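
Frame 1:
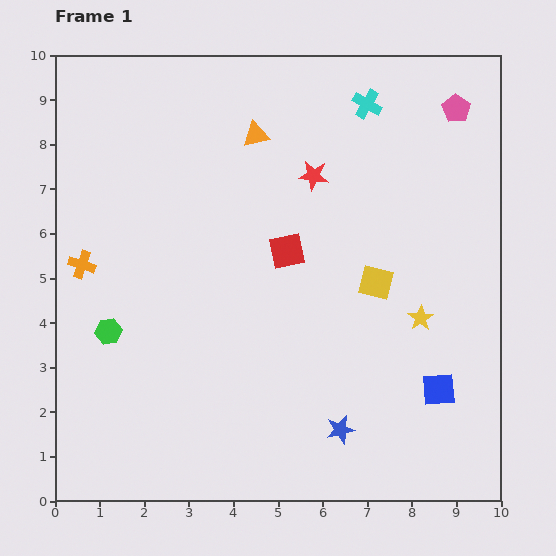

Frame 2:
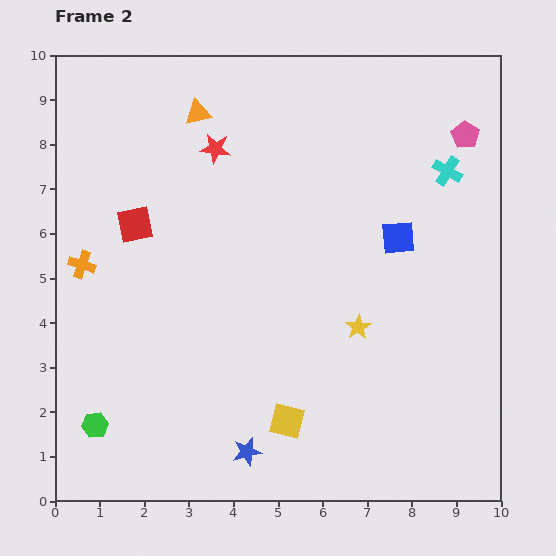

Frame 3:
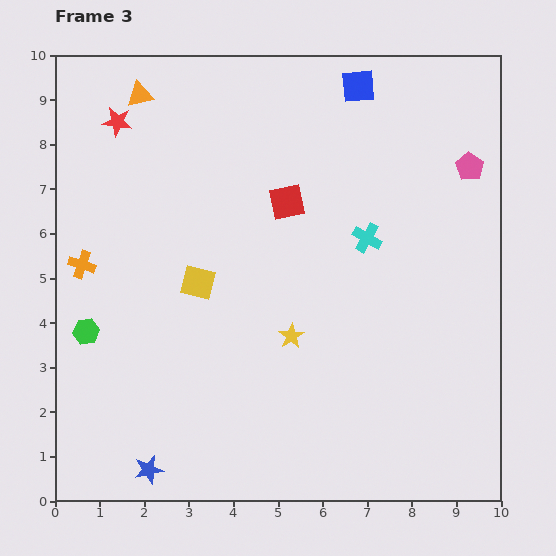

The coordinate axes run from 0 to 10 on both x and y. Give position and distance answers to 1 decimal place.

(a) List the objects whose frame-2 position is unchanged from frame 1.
the orange cross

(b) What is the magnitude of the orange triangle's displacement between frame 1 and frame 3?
2.8

The orange triangle moved from (4.5, 8.2) to (1.9, 9.1), a distance of √(2.6² + 0.9²) ≈ 2.8.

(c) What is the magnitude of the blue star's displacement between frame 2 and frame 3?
2.2

The blue star moved from (4.3, 1.1) to (2.1, 0.7), a distance of √(2.2² + 0.4²) ≈ 2.2.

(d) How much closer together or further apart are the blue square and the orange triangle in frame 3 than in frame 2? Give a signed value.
-0.4

Distance in frame 2: 5.3. Distance in frame 3: 4.9.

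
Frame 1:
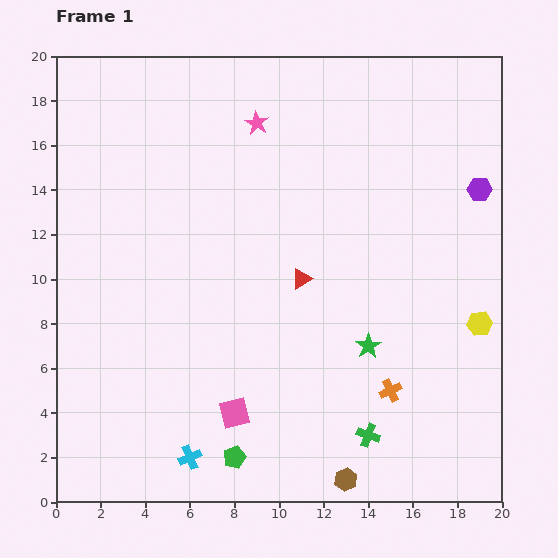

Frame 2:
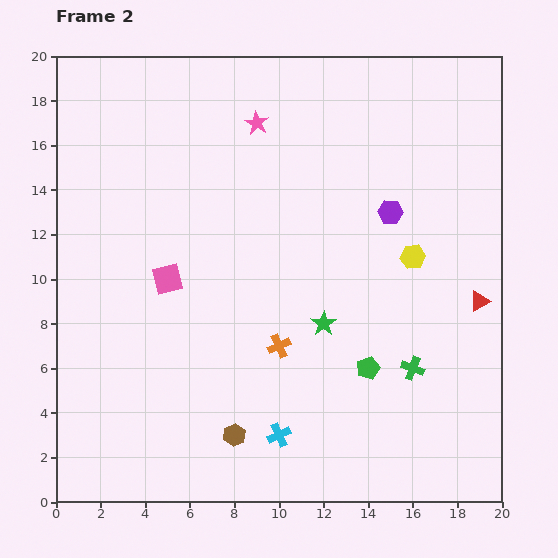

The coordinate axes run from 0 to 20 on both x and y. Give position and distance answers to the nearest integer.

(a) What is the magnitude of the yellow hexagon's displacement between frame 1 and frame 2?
4

The yellow hexagon moved from (19, 8) to (16, 11), a distance of √(3² + 3²) ≈ 4.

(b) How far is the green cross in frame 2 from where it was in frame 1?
4

The green cross moved from (14, 3) to (16, 6), a distance of √(2² + 3²) ≈ 4.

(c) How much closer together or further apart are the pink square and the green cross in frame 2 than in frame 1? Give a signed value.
+6

Distance in frame 1: 6. Distance in frame 2: 12.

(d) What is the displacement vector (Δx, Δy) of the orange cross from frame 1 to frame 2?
(-5, 2)

The orange cross was at (15, 5) in frame 1 and (10, 7) in frame 2.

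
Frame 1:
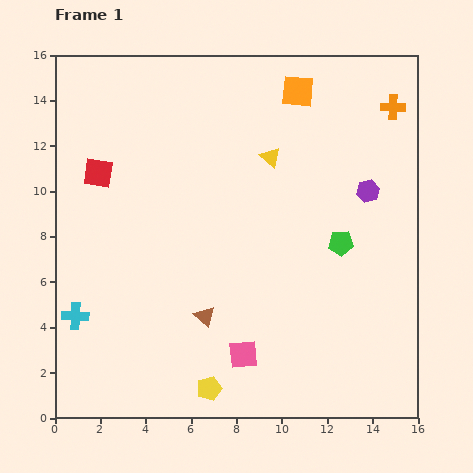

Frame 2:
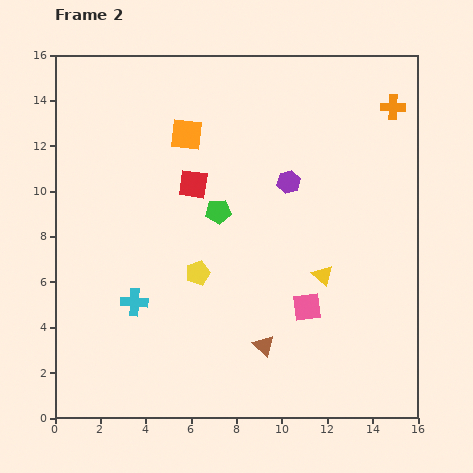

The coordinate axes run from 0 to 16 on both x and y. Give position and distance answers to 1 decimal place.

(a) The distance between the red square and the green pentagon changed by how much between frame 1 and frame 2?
-9.5

Distance in frame 1: 11.1. Distance in frame 2: 1.6.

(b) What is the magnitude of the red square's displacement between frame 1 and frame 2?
4.2

The red square moved from (1.9, 10.8) to (6.1, 10.3), a distance of √(4.2² + 0.5²) ≈ 4.2.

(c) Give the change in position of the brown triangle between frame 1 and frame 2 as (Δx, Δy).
(2.6, -1.3)

The brown triangle was at (6.6, 4.5) in frame 1 and (9.2, 3.2) in frame 2.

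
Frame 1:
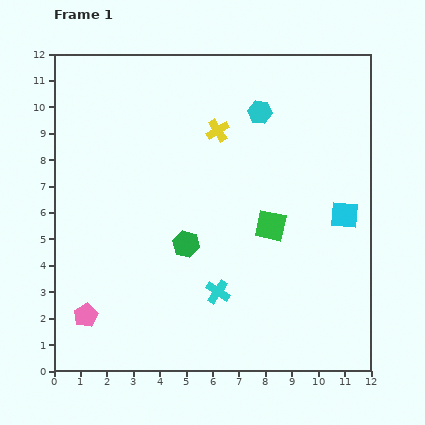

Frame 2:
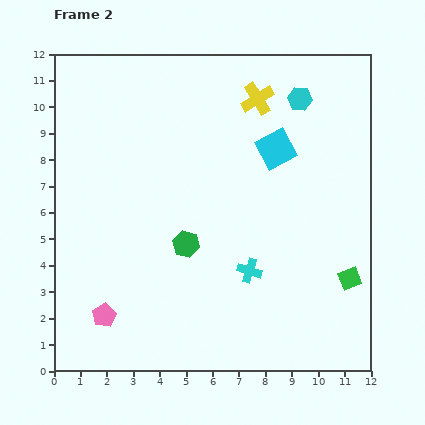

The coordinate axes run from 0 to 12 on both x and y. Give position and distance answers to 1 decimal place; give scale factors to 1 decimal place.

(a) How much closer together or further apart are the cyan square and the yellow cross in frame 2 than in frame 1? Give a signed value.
-3.8

Distance in frame 1: 5.8. Distance in frame 2: 2.0.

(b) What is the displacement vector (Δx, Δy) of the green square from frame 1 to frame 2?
(3.0, -2.0)

The green square was at (8.2, 5.5) in frame 1 and (11.2, 3.5) in frame 2.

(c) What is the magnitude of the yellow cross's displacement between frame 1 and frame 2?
1.9

The yellow cross moved from (6.2, 9.1) to (7.7, 10.3), a distance of √(1.5² + 1.2²) ≈ 1.9.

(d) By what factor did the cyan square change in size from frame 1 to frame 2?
1.3×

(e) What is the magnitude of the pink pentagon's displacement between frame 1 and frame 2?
0.7

The pink pentagon moved from (1.2, 2.1) to (1.9, 2.1), a distance of √(0.7² + 0.0²) ≈ 0.7.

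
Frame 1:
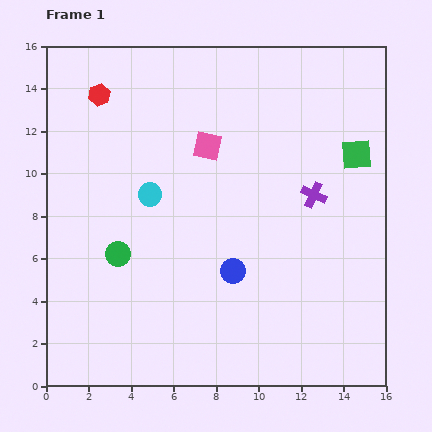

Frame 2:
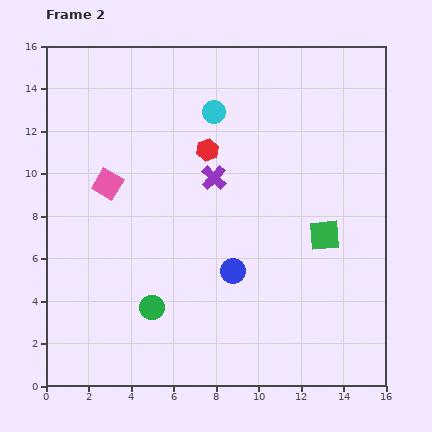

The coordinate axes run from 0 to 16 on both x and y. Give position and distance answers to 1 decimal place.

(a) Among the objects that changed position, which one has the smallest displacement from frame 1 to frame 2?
the green circle

(moved 3.0)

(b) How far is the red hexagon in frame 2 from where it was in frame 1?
5.7

The red hexagon moved from (2.5, 13.7) to (7.6, 11.1), a distance of √(5.1² + 2.6²) ≈ 5.7.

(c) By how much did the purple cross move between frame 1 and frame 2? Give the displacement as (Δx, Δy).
(-4.7, 0.8)

The purple cross was at (12.6, 9.0) in frame 1 and (7.9, 9.8) in frame 2.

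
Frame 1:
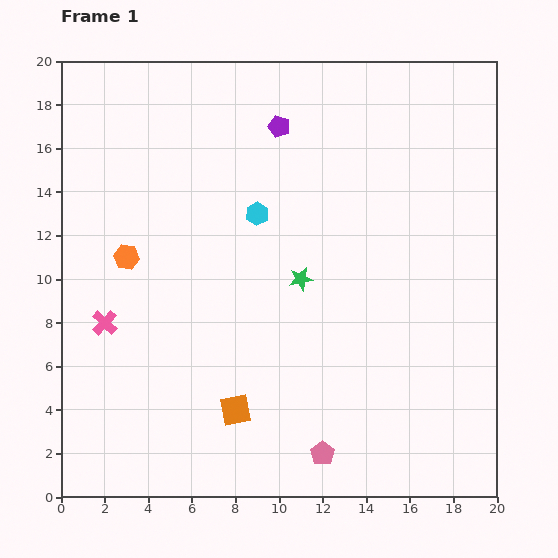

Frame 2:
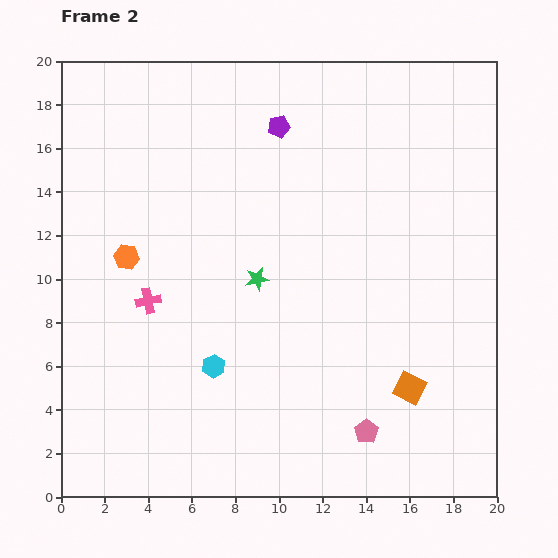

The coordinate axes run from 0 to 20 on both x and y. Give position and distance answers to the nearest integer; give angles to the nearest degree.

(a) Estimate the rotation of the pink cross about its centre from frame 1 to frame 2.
37° clockwise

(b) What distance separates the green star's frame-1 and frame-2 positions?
2

The green star moved from (11, 10) to (9, 10), a distance of √(2² + 0²) ≈ 2.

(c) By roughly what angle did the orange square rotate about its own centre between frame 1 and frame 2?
37° clockwise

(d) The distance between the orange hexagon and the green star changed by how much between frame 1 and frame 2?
-2

Distance in frame 1: 8. Distance in frame 2: 6.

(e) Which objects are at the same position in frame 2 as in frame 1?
the orange hexagon, the purple pentagon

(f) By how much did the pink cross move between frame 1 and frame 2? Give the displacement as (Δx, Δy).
(2, 1)

The pink cross was at (2, 8) in frame 1 and (4, 9) in frame 2.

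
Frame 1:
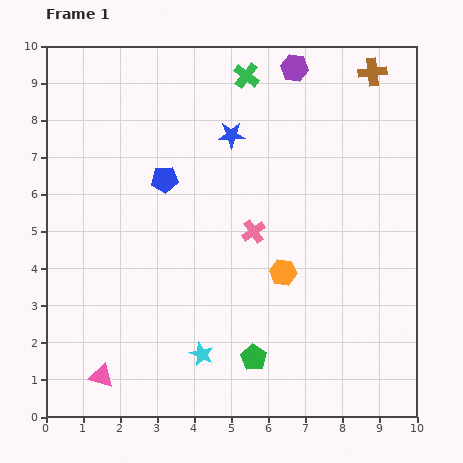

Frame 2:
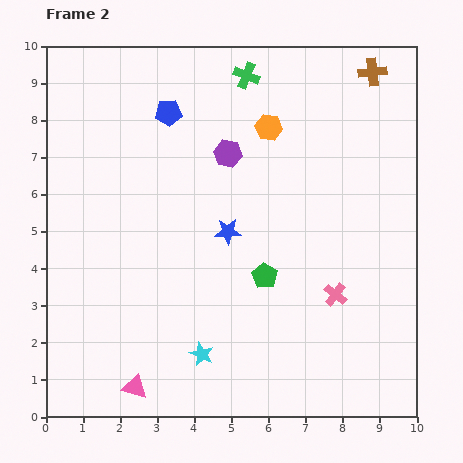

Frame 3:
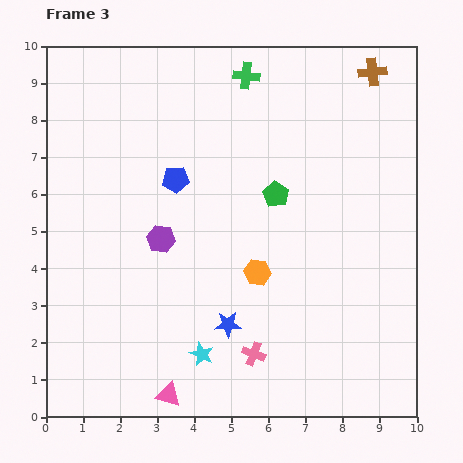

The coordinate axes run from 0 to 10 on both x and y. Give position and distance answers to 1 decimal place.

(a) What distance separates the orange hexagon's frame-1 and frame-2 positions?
3.9

The orange hexagon moved from (6.4, 3.9) to (6.0, 7.8), a distance of √(0.4² + 3.9²) ≈ 3.9.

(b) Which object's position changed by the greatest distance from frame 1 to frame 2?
the orange hexagon

(moved 3.9; next 2.9)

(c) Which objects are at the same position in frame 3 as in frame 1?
the brown cross, the green cross, the cyan star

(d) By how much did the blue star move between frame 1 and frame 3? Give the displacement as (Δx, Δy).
(-0.1, -5.1)

The blue star was at (5.0, 7.6) in frame 1 and (4.9, 2.5) in frame 3.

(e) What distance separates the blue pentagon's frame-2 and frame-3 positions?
1.8

The blue pentagon moved from (3.3, 8.2) to (3.5, 6.4), a distance of √(0.2² + 1.8²) ≈ 1.8.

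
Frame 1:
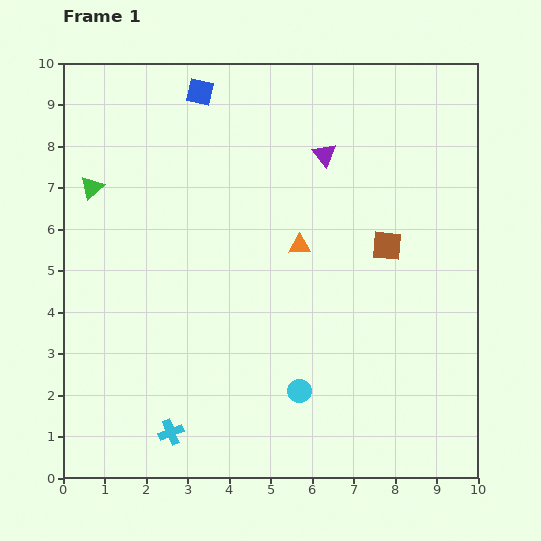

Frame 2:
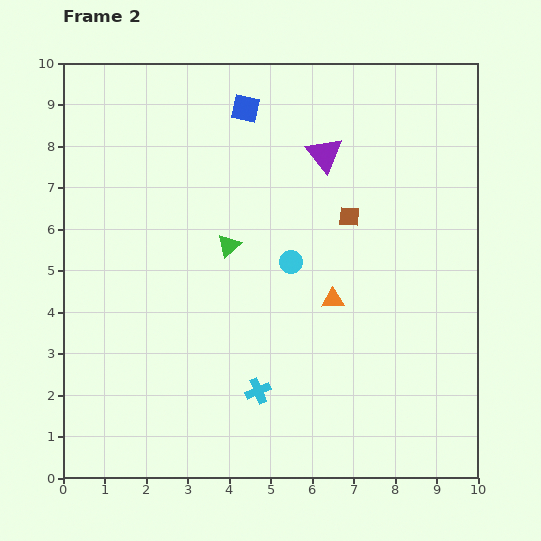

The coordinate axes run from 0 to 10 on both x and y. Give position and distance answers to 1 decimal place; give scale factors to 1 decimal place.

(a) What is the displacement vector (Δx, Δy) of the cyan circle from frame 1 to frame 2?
(-0.2, 3.1)

The cyan circle was at (5.7, 2.1) in frame 1 and (5.5, 5.2) in frame 2.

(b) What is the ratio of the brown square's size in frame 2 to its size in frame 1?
0.7×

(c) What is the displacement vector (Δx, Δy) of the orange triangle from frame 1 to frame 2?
(0.8, -1.3)

The orange triangle was at (5.7, 5.6) in frame 1 and (6.5, 4.3) in frame 2.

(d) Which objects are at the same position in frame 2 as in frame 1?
the purple triangle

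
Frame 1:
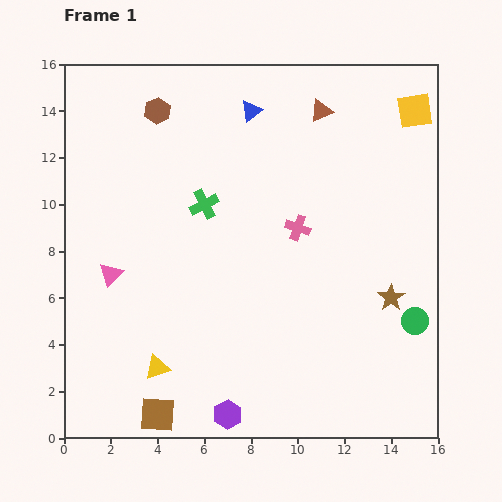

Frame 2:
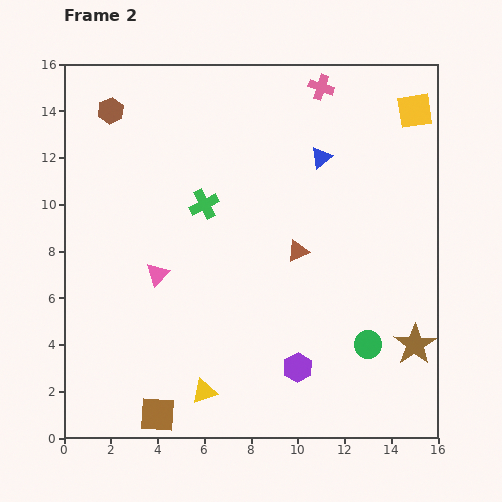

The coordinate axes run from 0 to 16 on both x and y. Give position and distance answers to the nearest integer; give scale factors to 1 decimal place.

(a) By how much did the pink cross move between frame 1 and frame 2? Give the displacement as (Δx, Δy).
(1, 6)

The pink cross was at (10, 9) in frame 1 and (11, 15) in frame 2.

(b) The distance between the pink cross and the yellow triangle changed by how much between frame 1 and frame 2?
+6

Distance in frame 1: 8. Distance in frame 2: 14.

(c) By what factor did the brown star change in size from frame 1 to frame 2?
1.5×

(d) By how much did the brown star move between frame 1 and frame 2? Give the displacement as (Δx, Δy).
(1, -2)

The brown star was at (14, 6) in frame 1 and (15, 4) in frame 2.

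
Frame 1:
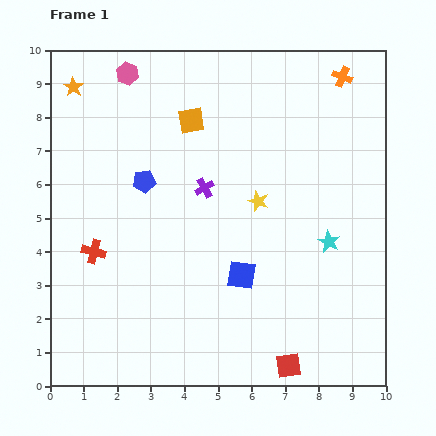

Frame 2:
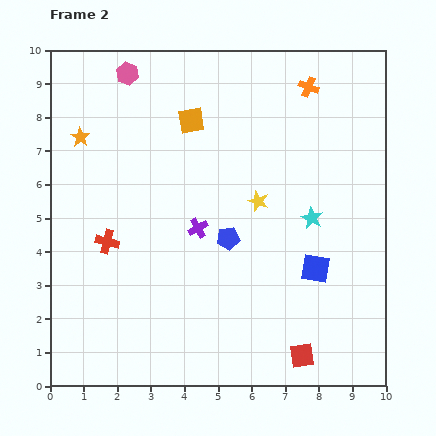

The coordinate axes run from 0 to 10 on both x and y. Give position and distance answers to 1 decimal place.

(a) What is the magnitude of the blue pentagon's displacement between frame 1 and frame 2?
3.0

The blue pentagon moved from (2.8, 6.1) to (5.3, 4.4), a distance of √(2.5² + 1.7²) ≈ 3.0.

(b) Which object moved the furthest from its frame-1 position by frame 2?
the blue pentagon

(moved 3.0; next 2.2)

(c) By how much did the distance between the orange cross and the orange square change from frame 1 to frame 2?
-1.1

Distance in frame 1: 4.7. Distance in frame 2: 3.6.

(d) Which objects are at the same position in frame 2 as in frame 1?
the pink hexagon, the orange square, the yellow star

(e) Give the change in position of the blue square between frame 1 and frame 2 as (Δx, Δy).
(2.2, 0.2)

The blue square was at (5.7, 3.3) in frame 1 and (7.9, 3.5) in frame 2.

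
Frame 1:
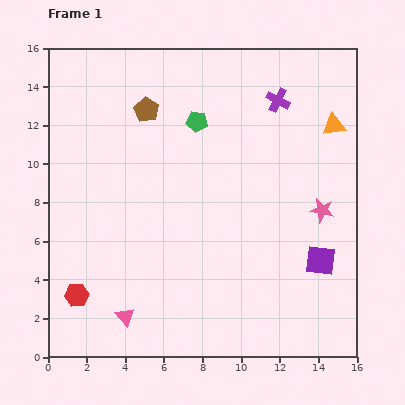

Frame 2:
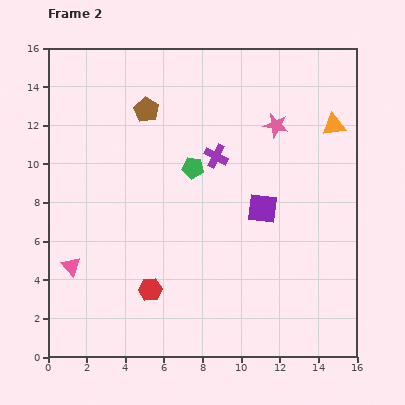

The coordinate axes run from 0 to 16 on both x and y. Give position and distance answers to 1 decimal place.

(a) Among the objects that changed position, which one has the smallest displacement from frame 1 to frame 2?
the green pentagon

(moved 2.4)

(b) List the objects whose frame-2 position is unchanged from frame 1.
the brown pentagon, the orange triangle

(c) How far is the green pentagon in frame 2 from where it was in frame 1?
2.4

The green pentagon moved from (7.7, 12.2) to (7.5, 9.8), a distance of √(0.2² + 2.4²) ≈ 2.4.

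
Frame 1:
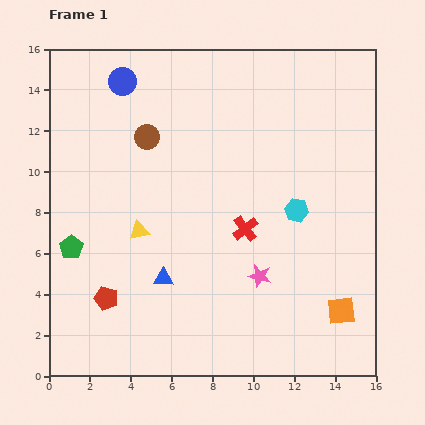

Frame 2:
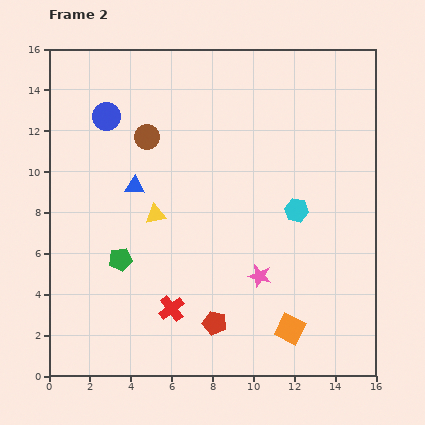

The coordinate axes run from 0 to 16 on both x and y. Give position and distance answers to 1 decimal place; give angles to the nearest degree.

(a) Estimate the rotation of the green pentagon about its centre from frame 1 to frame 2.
26° clockwise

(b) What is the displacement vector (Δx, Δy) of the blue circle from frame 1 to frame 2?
(-0.8, -1.7)

The blue circle was at (3.6, 14.4) in frame 1 and (2.8, 12.7) in frame 2.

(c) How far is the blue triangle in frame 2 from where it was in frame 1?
4.7

The blue triangle moved from (5.6, 4.8) to (4.2, 9.3), a distance of √(1.4² + 4.5²) ≈ 4.7.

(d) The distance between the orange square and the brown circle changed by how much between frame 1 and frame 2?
-1.0

Distance in frame 1: 12.7. Distance in frame 2: 11.7.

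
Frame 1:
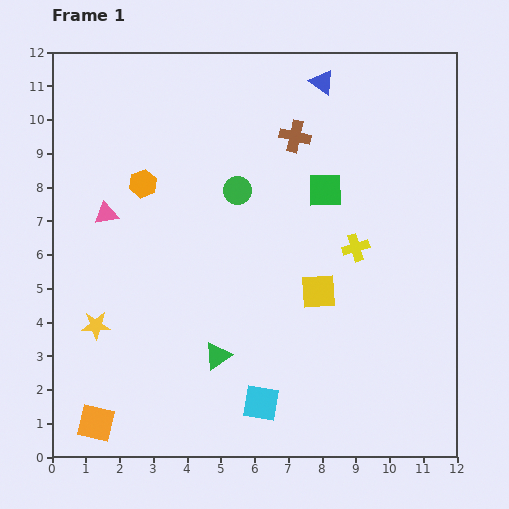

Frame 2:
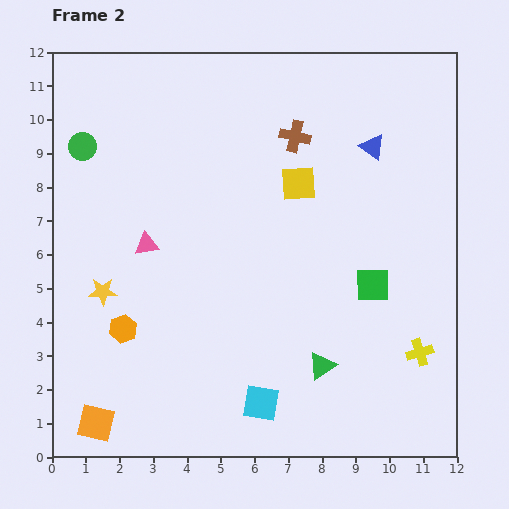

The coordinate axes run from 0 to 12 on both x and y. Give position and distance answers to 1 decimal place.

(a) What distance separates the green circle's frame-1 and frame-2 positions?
4.8

The green circle moved from (5.5, 7.9) to (0.9, 9.2), a distance of √(4.6² + 1.3²) ≈ 4.8.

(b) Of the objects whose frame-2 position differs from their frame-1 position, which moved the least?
the yellow star

(moved 1.0)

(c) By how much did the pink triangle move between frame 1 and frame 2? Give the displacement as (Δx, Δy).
(1.2, -0.9)

The pink triangle was at (1.6, 7.2) in frame 1 and (2.8, 6.3) in frame 2.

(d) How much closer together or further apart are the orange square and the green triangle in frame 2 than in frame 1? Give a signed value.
+2.8

Distance in frame 1: 4.1. Distance in frame 2: 6.9.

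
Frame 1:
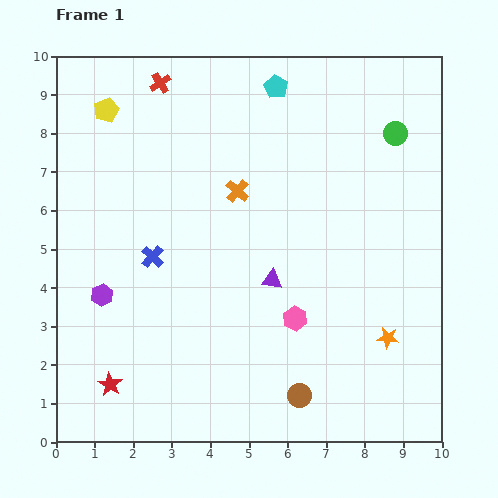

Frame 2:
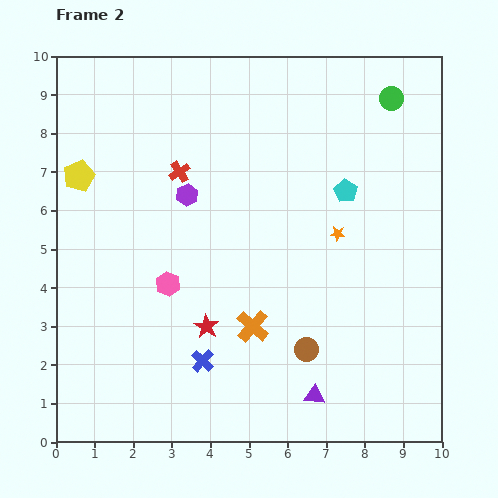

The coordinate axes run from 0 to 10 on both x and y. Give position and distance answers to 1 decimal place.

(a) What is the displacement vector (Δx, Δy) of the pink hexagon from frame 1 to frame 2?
(-3.3, 0.9)

The pink hexagon was at (6.2, 3.2) in frame 1 and (2.9, 4.1) in frame 2.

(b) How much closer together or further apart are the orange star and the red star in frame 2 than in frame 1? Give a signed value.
-3.1

Distance in frame 1: 7.3. Distance in frame 2: 4.2.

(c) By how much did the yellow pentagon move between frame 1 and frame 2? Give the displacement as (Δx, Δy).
(-0.7, -1.7)

The yellow pentagon was at (1.3, 8.6) in frame 1 and (0.6, 6.9) in frame 2.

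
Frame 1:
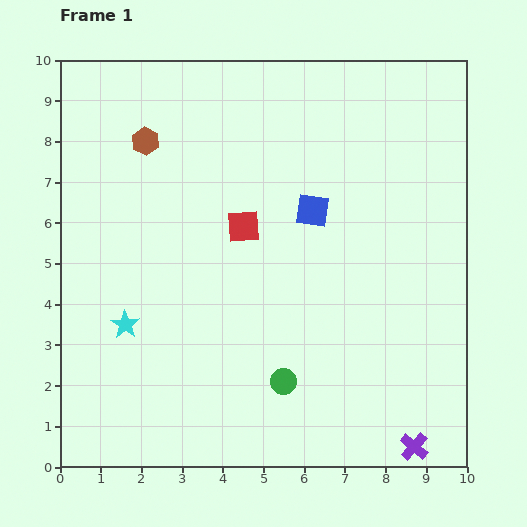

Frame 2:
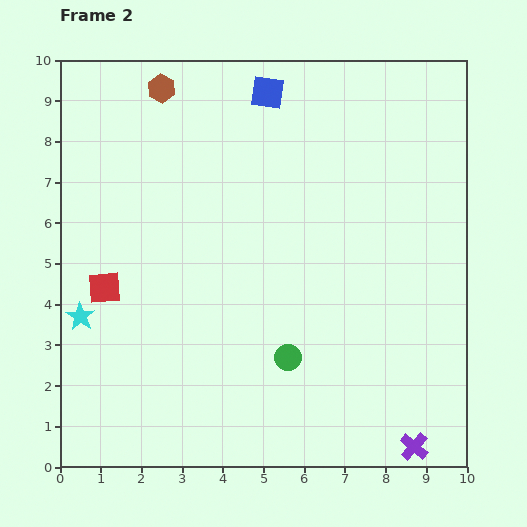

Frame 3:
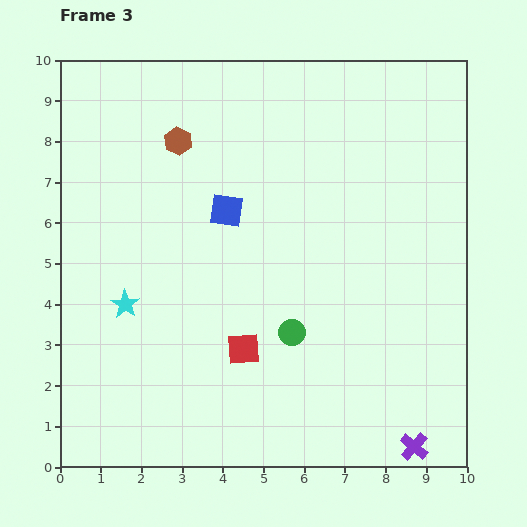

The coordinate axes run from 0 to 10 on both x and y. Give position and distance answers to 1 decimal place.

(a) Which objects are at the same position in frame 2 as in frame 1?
the purple cross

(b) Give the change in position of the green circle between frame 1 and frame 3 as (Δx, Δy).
(0.2, 1.2)

The green circle was at (5.5, 2.1) in frame 1 and (5.7, 3.3) in frame 3.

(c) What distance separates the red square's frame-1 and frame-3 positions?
3.0

The red square moved from (4.5, 5.9) to (4.5, 2.9), a distance of √(0.0² + 3.0²) ≈ 3.0.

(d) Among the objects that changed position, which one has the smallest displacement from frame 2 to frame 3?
the green circle

(moved 0.6)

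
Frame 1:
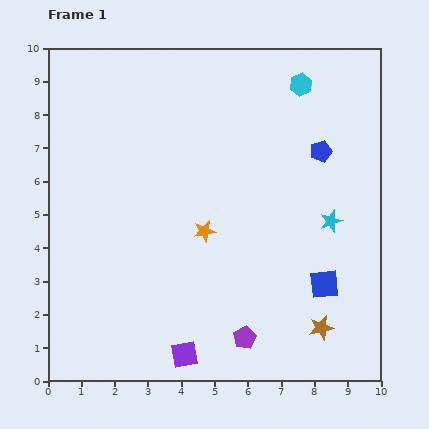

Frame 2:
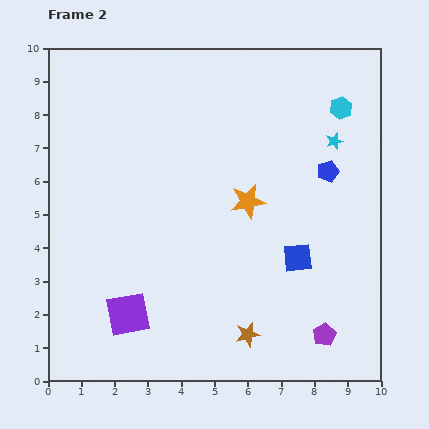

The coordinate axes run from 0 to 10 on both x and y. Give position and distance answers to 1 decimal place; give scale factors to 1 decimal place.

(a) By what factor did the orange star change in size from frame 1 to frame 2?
1.6×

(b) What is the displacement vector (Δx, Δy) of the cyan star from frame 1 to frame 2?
(0.1, 2.4)

The cyan star was at (8.5, 4.8) in frame 1 and (8.6, 7.2) in frame 2.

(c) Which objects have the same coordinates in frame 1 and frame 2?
none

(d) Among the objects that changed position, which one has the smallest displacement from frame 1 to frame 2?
the blue pentagon

(moved 0.6)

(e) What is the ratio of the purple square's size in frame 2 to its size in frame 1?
1.6×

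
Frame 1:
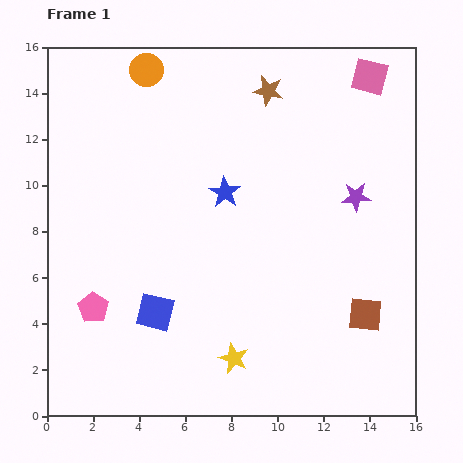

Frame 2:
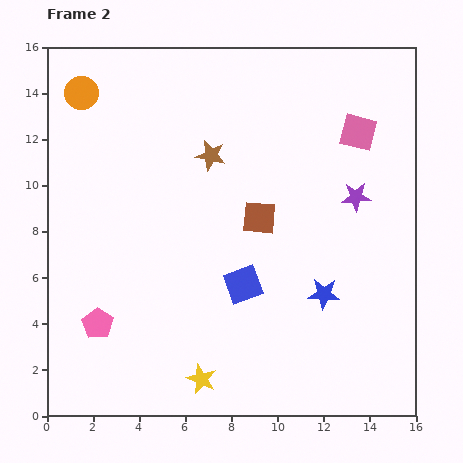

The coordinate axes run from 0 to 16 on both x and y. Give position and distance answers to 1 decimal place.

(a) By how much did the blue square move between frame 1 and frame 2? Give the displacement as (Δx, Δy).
(3.8, 1.2)

The blue square was at (4.7, 4.5) in frame 1 and (8.5, 5.7) in frame 2.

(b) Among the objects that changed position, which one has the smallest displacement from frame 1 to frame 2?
the pink pentagon

(moved 0.7)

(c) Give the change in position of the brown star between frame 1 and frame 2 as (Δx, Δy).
(-2.5, -2.8)

The brown star was at (9.6, 14.1) in frame 1 and (7.1, 11.3) in frame 2.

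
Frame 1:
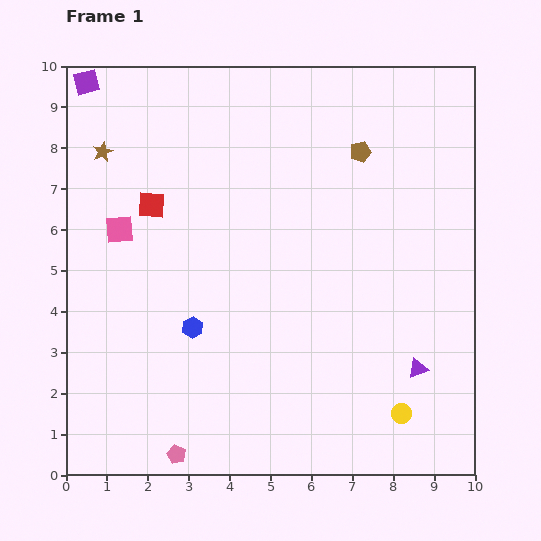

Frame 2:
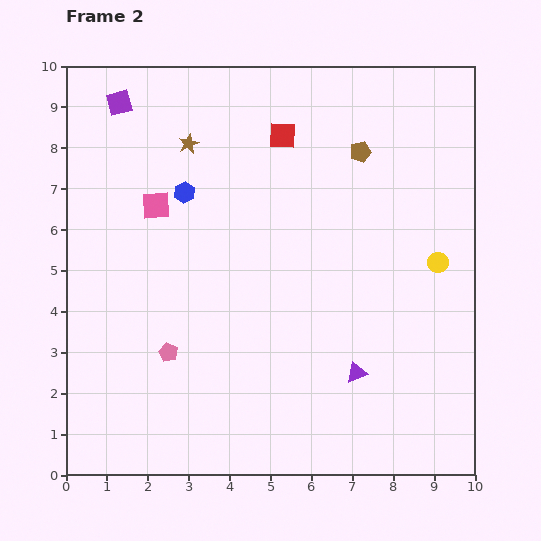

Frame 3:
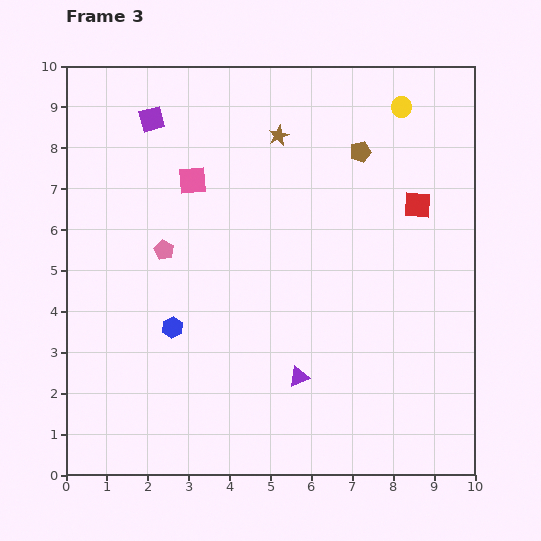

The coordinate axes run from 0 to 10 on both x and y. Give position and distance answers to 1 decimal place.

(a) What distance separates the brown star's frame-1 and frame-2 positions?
2.1

The brown star moved from (0.9, 7.9) to (3.0, 8.1), a distance of √(2.1² + 0.2²) ≈ 2.1.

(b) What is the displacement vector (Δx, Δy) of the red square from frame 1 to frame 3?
(6.5, 0.0)

The red square was at (2.1, 6.6) in frame 1 and (8.6, 6.6) in frame 3.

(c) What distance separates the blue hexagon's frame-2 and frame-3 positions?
3.3

The blue hexagon moved from (2.9, 6.9) to (2.6, 3.6), a distance of √(0.3² + 3.3²) ≈ 3.3.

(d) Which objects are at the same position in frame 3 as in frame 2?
the brown pentagon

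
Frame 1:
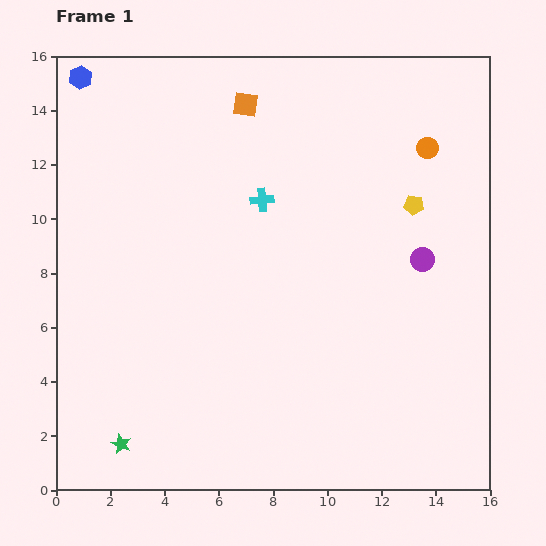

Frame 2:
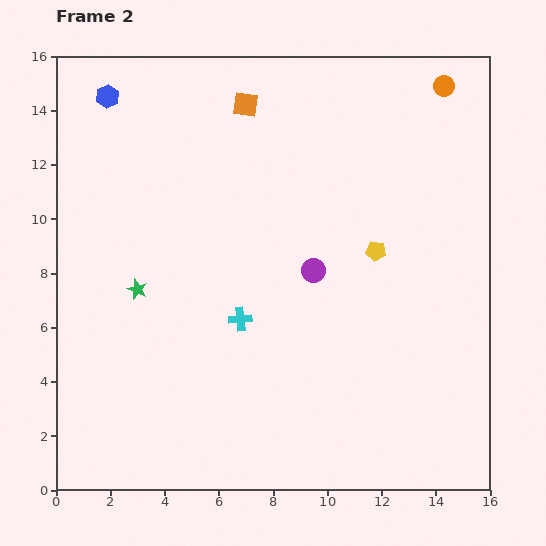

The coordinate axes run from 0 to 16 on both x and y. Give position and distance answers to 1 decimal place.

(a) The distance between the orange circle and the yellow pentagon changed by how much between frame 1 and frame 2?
+4.4

Distance in frame 1: 2.2. Distance in frame 2: 6.6.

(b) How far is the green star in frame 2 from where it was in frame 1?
5.7

The green star moved from (2.4, 1.7) to (3.0, 7.4), a distance of √(0.6² + 5.7²) ≈ 5.7.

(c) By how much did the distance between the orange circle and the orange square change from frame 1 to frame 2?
+0.4

Distance in frame 1: 6.9. Distance in frame 2: 7.3.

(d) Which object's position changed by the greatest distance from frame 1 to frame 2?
the green star

(moved 5.7; next 4.5)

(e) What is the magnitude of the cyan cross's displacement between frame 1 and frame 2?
4.5

The cyan cross moved from (7.6, 10.7) to (6.8, 6.3), a distance of √(0.8² + 4.4²) ≈ 4.5.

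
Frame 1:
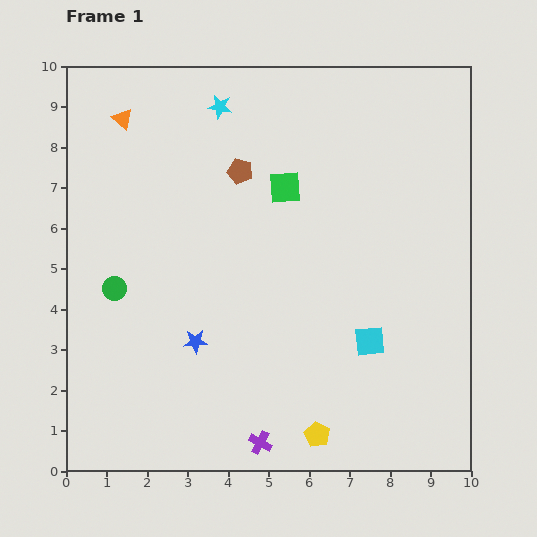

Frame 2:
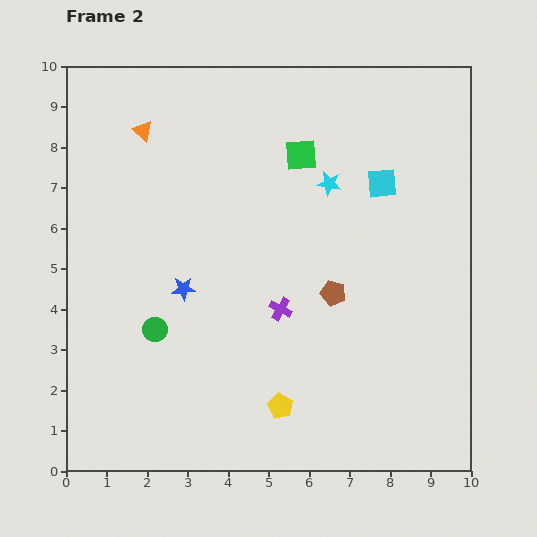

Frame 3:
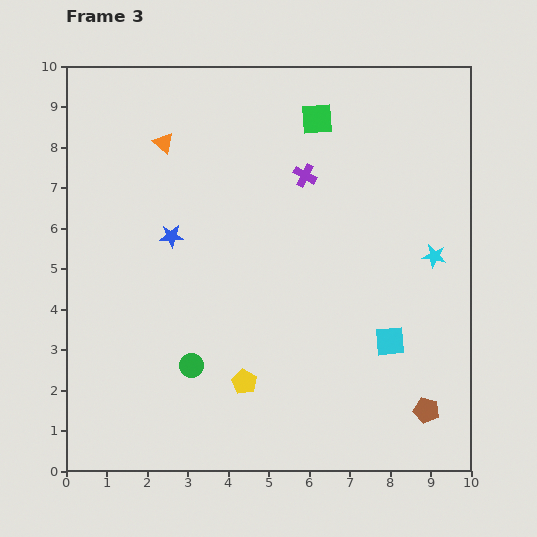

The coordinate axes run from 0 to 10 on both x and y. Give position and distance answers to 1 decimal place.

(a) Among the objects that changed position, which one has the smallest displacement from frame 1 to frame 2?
the orange triangle

(moved 0.6)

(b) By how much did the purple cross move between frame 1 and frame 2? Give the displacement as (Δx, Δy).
(0.5, 3.3)

The purple cross was at (4.8, 0.7) in frame 1 and (5.3, 4.0) in frame 2.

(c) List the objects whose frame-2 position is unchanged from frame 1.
none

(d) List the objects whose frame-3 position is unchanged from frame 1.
none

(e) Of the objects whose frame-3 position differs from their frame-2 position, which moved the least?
the orange triangle

(moved 0.6)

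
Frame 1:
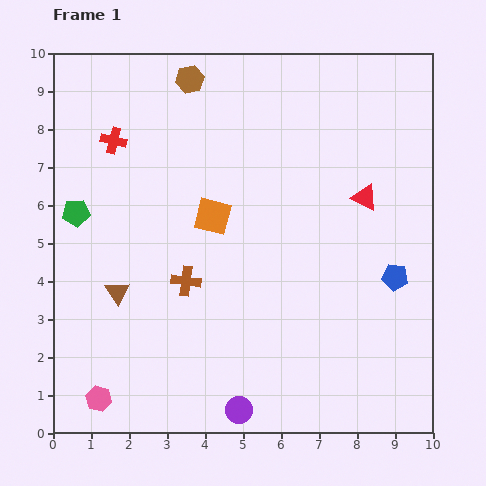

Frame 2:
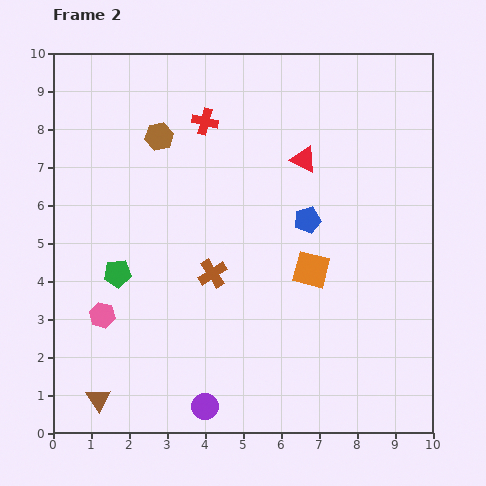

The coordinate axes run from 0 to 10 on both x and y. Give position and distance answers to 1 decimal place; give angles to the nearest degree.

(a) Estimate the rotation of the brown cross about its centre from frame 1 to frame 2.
39° counter-clockwise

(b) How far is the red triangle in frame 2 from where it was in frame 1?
1.9

The red triangle moved from (8.2, 6.2) to (6.6, 7.2), a distance of √(1.6² + 1.0²) ≈ 1.9.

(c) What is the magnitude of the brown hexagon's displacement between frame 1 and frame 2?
1.7

The brown hexagon moved from (3.6, 9.3) to (2.8, 7.8), a distance of √(0.8² + 1.5²) ≈ 1.7.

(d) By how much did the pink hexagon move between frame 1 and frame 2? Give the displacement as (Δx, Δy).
(0.1, 2.2)

The pink hexagon was at (1.2, 0.9) in frame 1 and (1.3, 3.1) in frame 2.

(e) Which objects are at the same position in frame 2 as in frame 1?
none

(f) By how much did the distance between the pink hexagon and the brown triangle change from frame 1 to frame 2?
-0.6

Distance in frame 1: 2.8. Distance in frame 2: 2.2.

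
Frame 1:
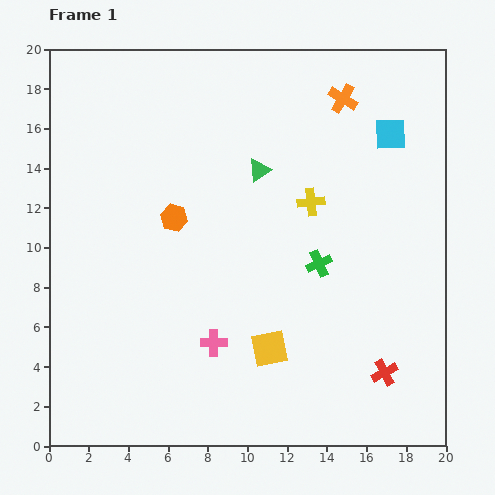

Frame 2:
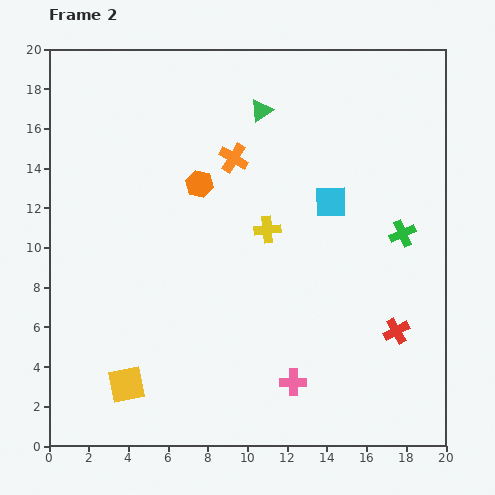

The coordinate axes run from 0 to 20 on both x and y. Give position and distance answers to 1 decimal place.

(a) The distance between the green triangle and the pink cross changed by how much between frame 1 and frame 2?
+4.8

Distance in frame 1: 9.0. Distance in frame 2: 13.8.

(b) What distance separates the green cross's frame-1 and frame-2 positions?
4.5

The green cross moved from (13.6, 9.2) to (17.8, 10.7), a distance of √(4.2² + 1.5²) ≈ 4.5.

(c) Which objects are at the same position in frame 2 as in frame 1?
none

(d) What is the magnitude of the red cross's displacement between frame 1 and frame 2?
2.2

The red cross moved from (16.9, 3.7) to (17.5, 5.8), a distance of √(0.6² + 2.1²) ≈ 2.2.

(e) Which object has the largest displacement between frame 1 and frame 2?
the yellow square

(moved 7.4; next 6.3)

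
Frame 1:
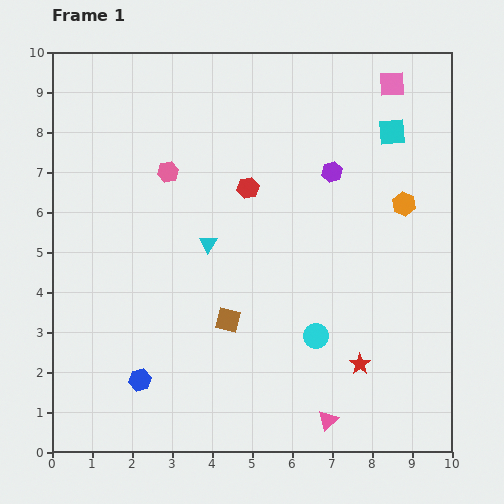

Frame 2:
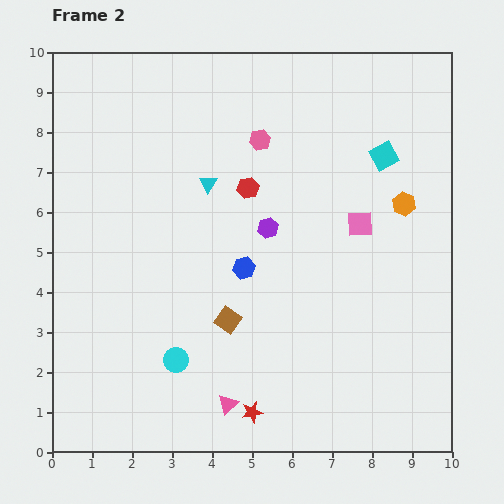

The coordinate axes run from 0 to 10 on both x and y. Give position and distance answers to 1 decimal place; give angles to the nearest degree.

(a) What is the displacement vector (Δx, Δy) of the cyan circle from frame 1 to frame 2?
(-3.5, -0.6)

The cyan circle was at (6.6, 2.9) in frame 1 and (3.1, 2.3) in frame 2.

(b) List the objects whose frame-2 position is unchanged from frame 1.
the orange hexagon, the red hexagon, the brown square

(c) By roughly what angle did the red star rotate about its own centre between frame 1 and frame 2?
26° clockwise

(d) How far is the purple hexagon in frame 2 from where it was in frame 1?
2.1

The purple hexagon moved from (7.0, 7.0) to (5.4, 5.6), a distance of √(1.6² + 1.4²) ≈ 2.1.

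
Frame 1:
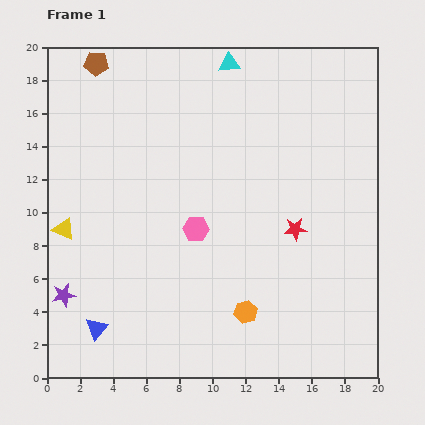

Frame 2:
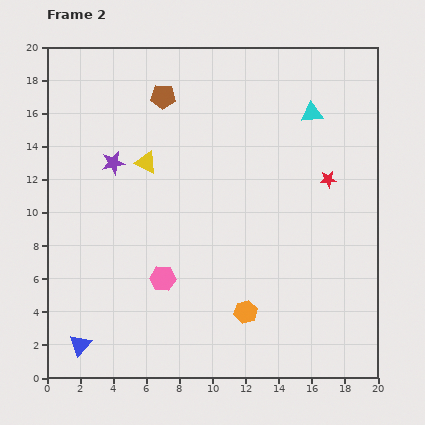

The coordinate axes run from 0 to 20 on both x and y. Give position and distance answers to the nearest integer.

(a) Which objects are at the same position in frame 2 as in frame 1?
the orange hexagon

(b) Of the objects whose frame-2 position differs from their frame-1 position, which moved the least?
the blue triangle

(moved 1)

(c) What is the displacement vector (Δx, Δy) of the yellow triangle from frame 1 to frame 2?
(5, 4)

The yellow triangle was at (1, 9) in frame 1 and (6, 13) in frame 2.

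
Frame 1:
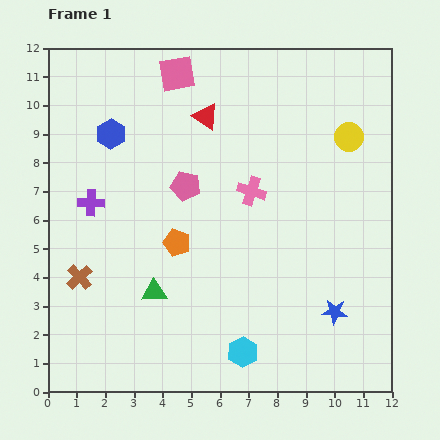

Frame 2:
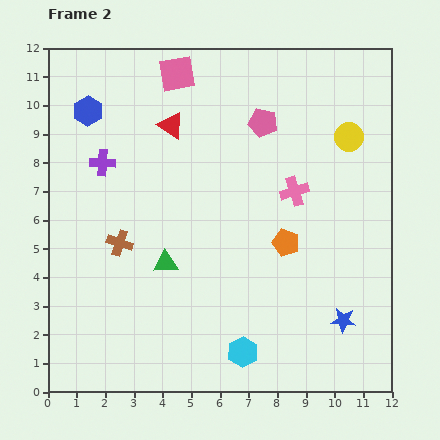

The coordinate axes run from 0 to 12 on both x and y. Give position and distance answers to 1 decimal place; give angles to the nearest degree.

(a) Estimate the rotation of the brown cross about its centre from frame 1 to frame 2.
30° counter-clockwise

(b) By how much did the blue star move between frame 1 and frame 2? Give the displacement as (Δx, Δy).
(0.3, -0.3)

The blue star was at (10.0, 2.8) in frame 1 and (10.3, 2.5) in frame 2.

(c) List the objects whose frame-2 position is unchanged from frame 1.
the cyan hexagon, the pink square, the yellow circle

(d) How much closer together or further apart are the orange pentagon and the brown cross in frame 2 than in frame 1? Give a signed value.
+2.2

Distance in frame 1: 3.6. Distance in frame 2: 5.8.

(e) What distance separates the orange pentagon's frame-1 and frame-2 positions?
3.8

The orange pentagon moved from (4.5, 5.2) to (8.3, 5.2), a distance of √(3.8² + 0.0²) ≈ 3.8.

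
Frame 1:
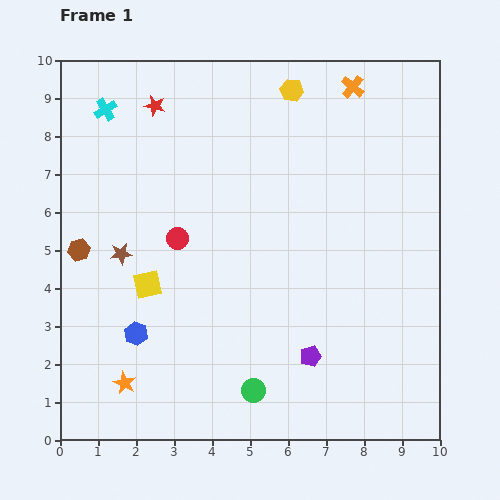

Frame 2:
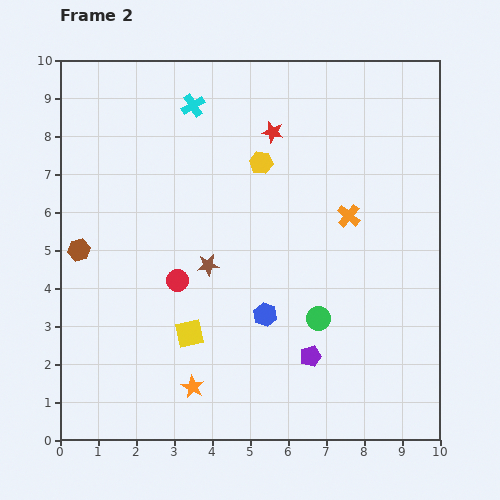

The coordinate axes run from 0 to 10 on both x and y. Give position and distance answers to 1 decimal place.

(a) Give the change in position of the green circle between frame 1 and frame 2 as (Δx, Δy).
(1.7, 1.9)

The green circle was at (5.1, 1.3) in frame 1 and (6.8, 3.2) in frame 2.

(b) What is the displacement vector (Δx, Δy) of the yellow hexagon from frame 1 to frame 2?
(-0.8, -1.9)

The yellow hexagon was at (6.1, 9.2) in frame 1 and (5.3, 7.3) in frame 2.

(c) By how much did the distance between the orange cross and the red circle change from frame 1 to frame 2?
-1.3

Distance in frame 1: 6.1. Distance in frame 2: 4.8.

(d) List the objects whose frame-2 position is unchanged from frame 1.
the brown hexagon, the purple pentagon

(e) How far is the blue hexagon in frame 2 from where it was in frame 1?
3.4

The blue hexagon moved from (2.0, 2.8) to (5.4, 3.3), a distance of √(3.4² + 0.5²) ≈ 3.4.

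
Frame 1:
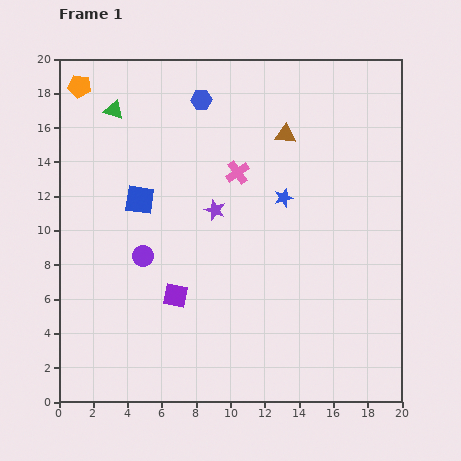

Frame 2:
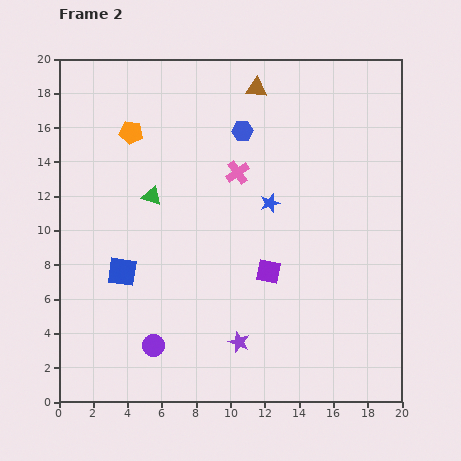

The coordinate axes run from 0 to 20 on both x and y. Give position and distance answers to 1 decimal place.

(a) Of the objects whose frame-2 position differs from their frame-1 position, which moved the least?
the blue star

(moved 0.9)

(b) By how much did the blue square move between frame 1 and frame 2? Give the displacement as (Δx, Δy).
(-1.0, -4.2)

The blue square was at (4.7, 11.8) in frame 1 and (3.7, 7.6) in frame 2.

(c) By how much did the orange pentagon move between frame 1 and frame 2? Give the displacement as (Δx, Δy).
(3.0, -2.7)

The orange pentagon was at (1.2, 18.4) in frame 1 and (4.2, 15.7) in frame 2.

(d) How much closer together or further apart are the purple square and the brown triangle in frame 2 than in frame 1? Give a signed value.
-0.7

Distance in frame 1: 11.4. Distance in frame 2: 10.7.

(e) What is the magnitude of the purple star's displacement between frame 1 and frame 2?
7.8

The purple star moved from (9.1, 11.2) to (10.5, 3.5), a distance of √(1.4² + 7.7²) ≈ 7.8.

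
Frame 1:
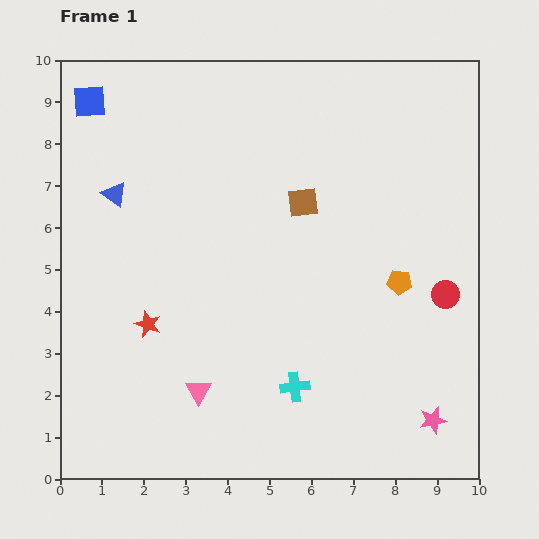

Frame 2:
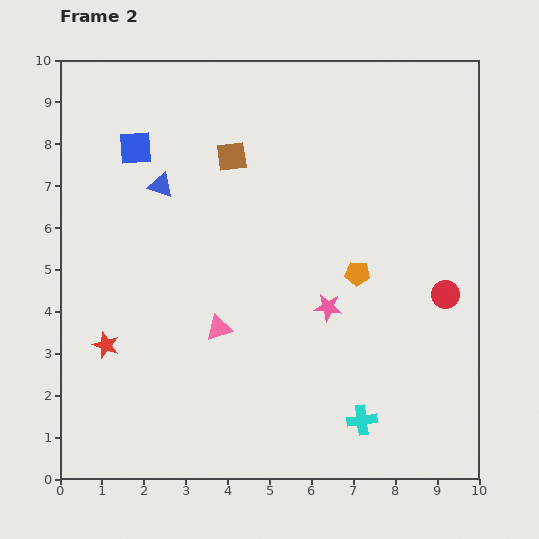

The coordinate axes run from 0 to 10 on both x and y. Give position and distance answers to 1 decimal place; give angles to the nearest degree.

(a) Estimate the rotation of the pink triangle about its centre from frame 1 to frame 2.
44° clockwise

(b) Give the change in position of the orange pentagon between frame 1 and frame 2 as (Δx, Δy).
(-1.0, 0.2)

The orange pentagon was at (8.1, 4.7) in frame 1 and (7.1, 4.9) in frame 2.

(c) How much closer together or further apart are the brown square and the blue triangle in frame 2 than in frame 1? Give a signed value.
-2.7

Distance in frame 1: 4.5. Distance in frame 2: 1.8.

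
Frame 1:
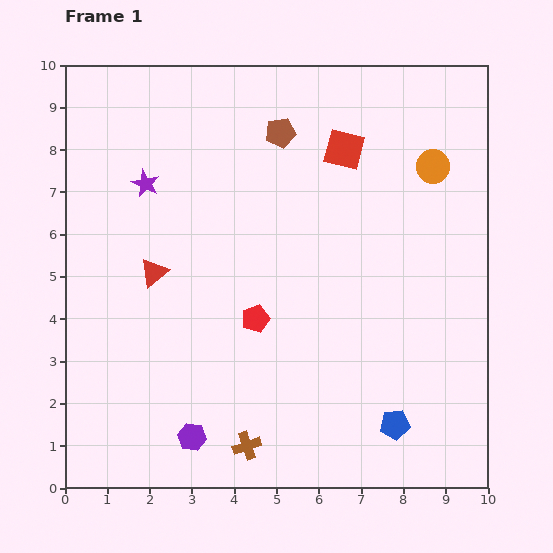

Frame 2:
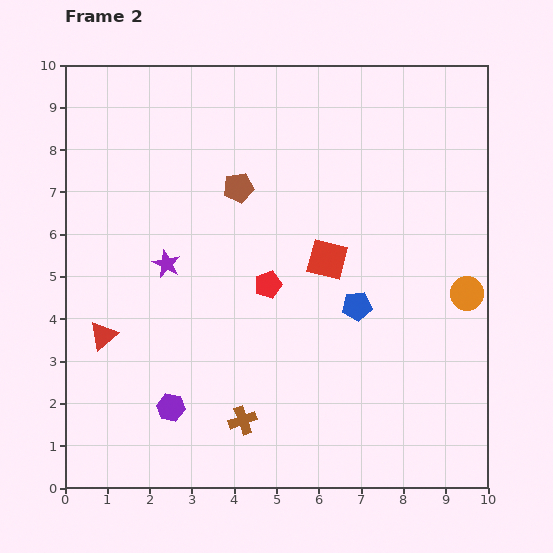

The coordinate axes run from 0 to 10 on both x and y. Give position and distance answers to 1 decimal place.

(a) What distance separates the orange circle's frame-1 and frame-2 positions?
3.1

The orange circle moved from (8.7, 7.6) to (9.5, 4.6), a distance of √(0.8² + 3.0²) ≈ 3.1.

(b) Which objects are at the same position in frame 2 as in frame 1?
none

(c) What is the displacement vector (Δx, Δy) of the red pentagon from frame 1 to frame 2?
(0.3, 0.8)

The red pentagon was at (4.5, 4.0) in frame 1 and (4.8, 4.8) in frame 2.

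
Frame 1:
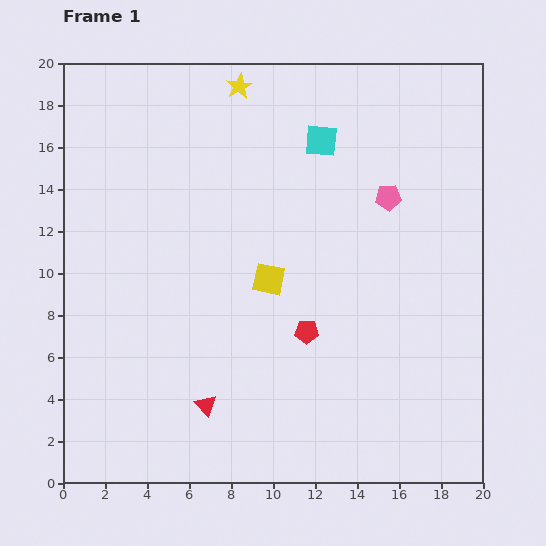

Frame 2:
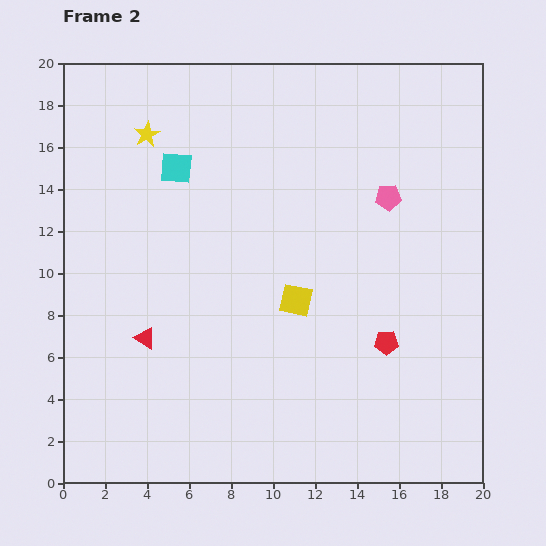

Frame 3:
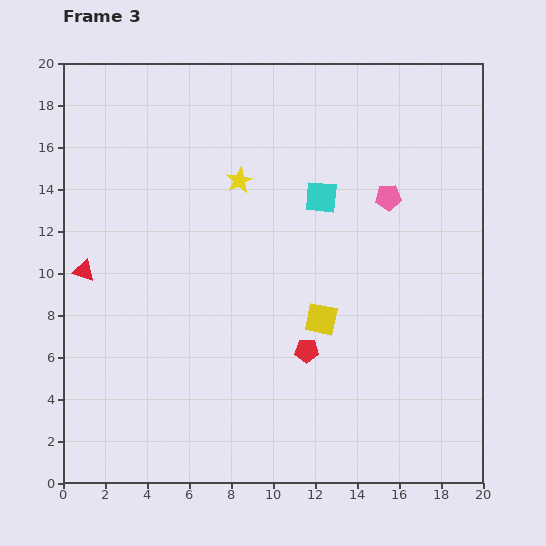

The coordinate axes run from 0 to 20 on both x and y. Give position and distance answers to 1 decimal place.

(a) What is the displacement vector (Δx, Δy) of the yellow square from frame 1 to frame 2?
(1.3, -1.0)

The yellow square was at (9.8, 9.7) in frame 1 and (11.1, 8.7) in frame 2.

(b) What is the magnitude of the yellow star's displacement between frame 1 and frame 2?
5.0

The yellow star moved from (8.4, 18.9) to (4.0, 16.6), a distance of √(4.4² + 2.3²) ≈ 5.0.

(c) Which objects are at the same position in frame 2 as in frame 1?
the pink pentagon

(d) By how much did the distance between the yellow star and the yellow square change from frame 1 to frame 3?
-1.6

Distance in frame 1: 9.3. Distance in frame 3: 7.7.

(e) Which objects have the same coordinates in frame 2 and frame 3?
the pink pentagon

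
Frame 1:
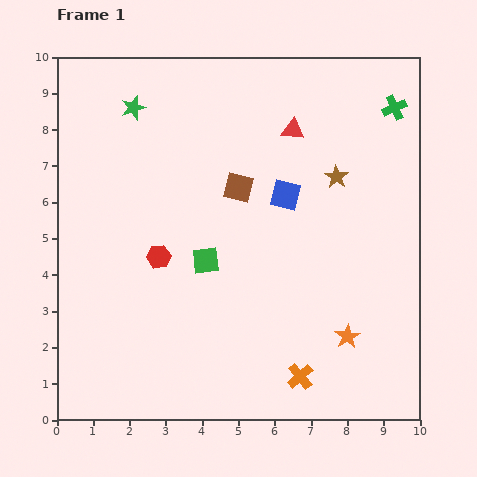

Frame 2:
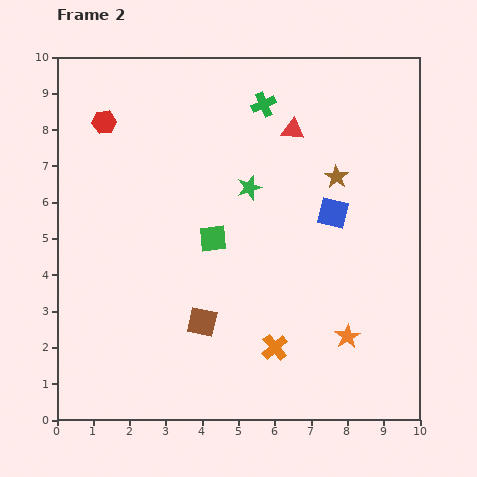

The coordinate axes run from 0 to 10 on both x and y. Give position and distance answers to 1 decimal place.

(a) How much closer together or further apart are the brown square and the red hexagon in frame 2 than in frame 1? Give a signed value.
+3.2

Distance in frame 1: 2.9. Distance in frame 2: 6.1.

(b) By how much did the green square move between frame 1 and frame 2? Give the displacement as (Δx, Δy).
(0.2, 0.6)

The green square was at (4.1, 4.4) in frame 1 and (4.3, 5.0) in frame 2.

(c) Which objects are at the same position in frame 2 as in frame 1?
the orange star, the red triangle, the brown star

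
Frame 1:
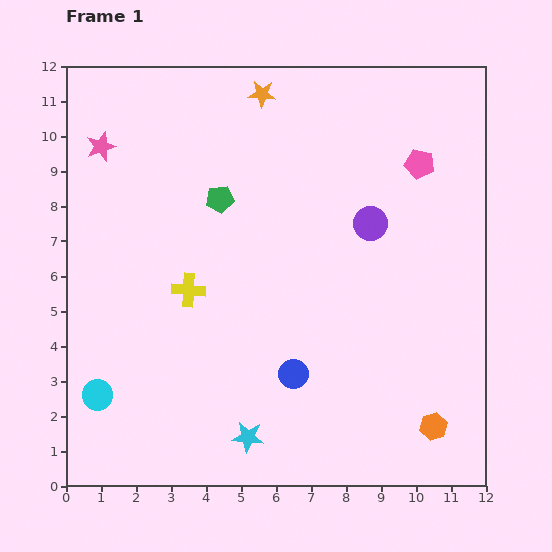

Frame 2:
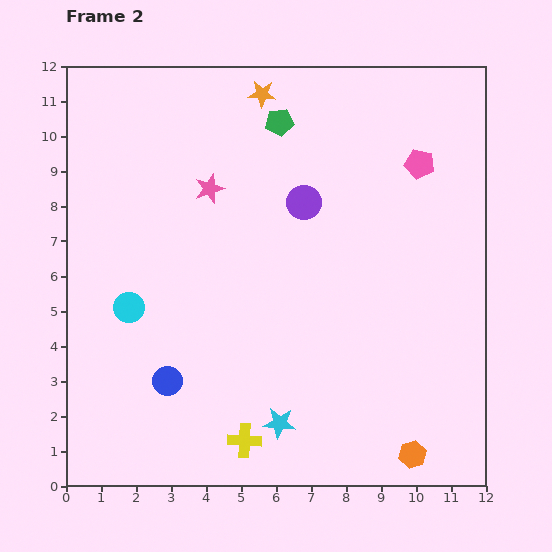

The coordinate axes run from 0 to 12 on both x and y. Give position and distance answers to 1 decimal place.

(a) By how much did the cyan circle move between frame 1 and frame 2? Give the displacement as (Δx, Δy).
(0.9, 2.5)

The cyan circle was at (0.9, 2.6) in frame 1 and (1.8, 5.1) in frame 2.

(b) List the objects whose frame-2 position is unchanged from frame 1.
the pink pentagon, the orange star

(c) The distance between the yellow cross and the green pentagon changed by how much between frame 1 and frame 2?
+6.4

Distance in frame 1: 2.8. Distance in frame 2: 9.2.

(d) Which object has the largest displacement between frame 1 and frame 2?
the yellow cross

(moved 4.6; next 3.6)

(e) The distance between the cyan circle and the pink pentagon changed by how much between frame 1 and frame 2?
-2.0

Distance in frame 1: 11.3. Distance in frame 2: 9.3.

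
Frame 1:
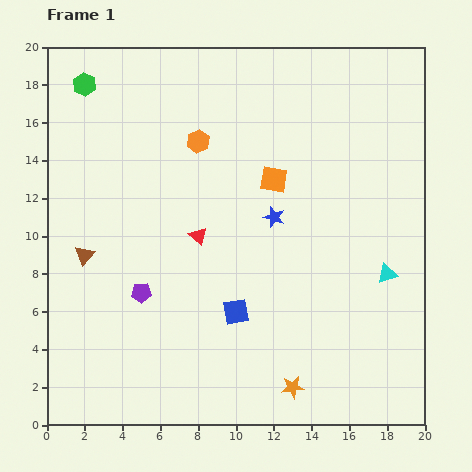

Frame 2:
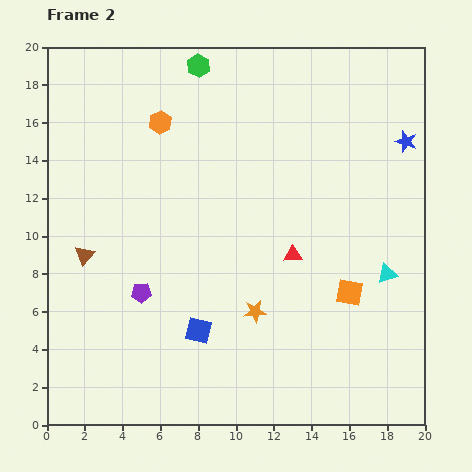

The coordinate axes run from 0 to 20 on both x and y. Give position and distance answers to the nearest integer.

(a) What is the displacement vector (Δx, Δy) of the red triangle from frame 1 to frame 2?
(5, -1)

The red triangle was at (8, 10) in frame 1 and (13, 9) in frame 2.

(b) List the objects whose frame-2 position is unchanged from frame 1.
the purple pentagon, the brown triangle, the cyan triangle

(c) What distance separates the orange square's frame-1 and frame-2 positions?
7

The orange square moved from (12, 13) to (16, 7), a distance of √(4² + 6²) ≈ 7.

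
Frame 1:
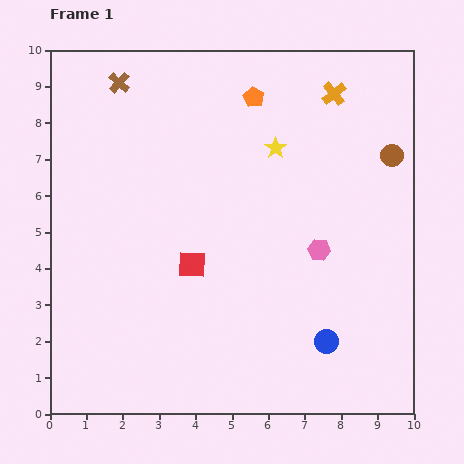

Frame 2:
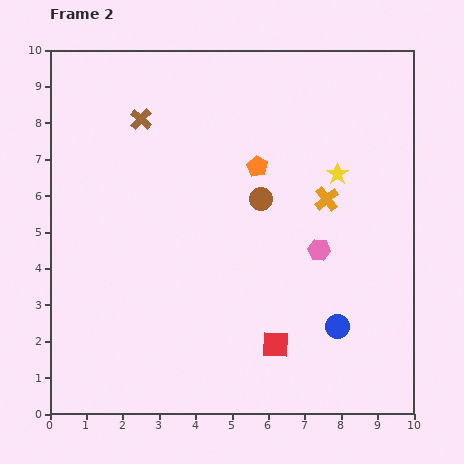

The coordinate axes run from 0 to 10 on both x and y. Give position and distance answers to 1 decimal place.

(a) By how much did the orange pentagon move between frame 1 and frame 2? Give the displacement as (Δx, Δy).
(0.1, -1.9)

The orange pentagon was at (5.6, 8.7) in frame 1 and (5.7, 6.8) in frame 2.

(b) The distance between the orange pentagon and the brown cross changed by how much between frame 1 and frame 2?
-0.2

Distance in frame 1: 3.7. Distance in frame 2: 3.5.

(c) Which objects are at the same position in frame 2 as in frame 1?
the pink hexagon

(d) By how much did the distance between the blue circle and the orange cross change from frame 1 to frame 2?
-3.3

Distance in frame 1: 6.8. Distance in frame 2: 3.5.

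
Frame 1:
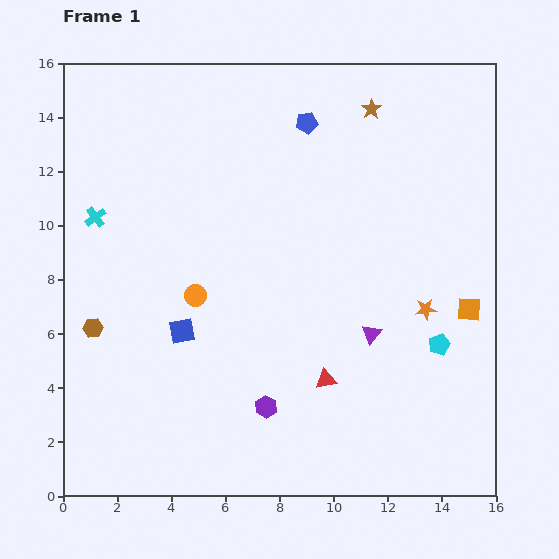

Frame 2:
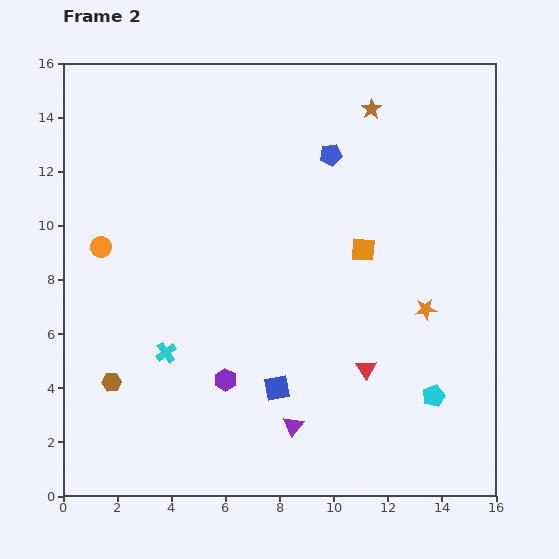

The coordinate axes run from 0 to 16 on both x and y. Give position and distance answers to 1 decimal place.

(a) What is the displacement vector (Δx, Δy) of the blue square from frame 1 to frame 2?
(3.5, -2.1)

The blue square was at (4.4, 6.1) in frame 1 and (7.9, 4.0) in frame 2.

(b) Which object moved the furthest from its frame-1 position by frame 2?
the cyan cross

(moved 5.6; next 4.5)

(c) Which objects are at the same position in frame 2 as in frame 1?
the orange star, the brown star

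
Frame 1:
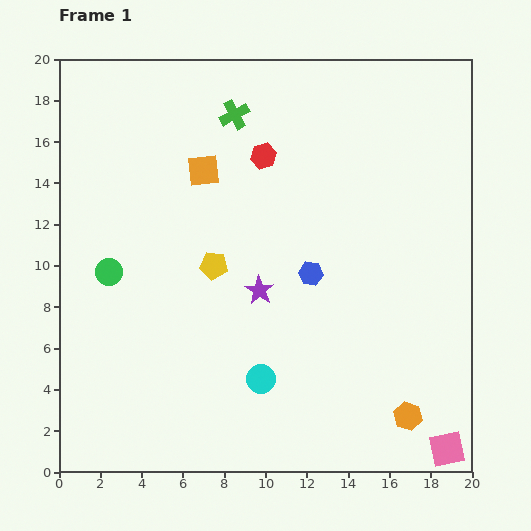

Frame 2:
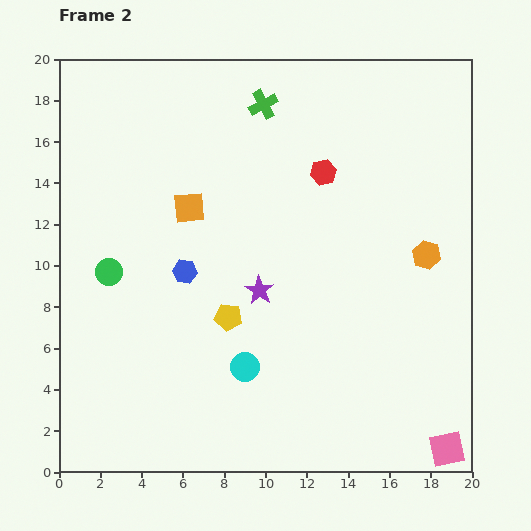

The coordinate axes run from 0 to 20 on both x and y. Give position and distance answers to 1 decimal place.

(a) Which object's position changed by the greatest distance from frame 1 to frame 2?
the orange hexagon

(moved 7.9; next 6.1)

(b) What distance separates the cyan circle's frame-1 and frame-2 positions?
1.0

The cyan circle moved from (9.8, 4.5) to (9.0, 5.1), a distance of √(0.8² + 0.6²) ≈ 1.0.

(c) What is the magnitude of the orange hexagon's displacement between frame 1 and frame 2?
7.9

The orange hexagon moved from (16.9, 2.7) to (17.8, 10.5), a distance of √(0.9² + 7.8²) ≈ 7.9.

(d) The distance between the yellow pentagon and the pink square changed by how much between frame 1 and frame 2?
-2.0

Distance in frame 1: 14.4. Distance in frame 2: 12.4.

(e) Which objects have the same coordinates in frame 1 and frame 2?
the purple star, the green circle, the pink square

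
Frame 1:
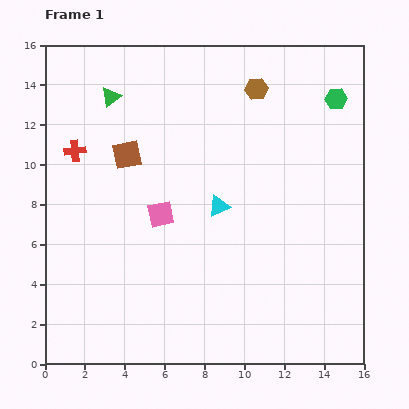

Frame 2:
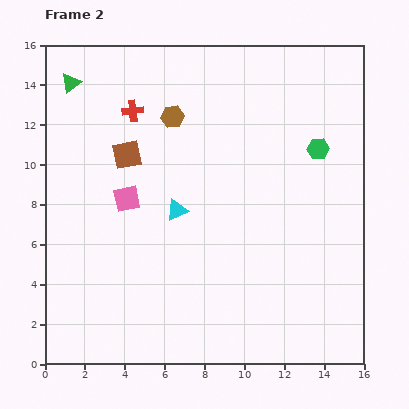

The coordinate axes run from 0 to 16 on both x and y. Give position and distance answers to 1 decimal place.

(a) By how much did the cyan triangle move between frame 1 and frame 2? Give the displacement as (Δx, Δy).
(-2.1, -0.2)

The cyan triangle was at (8.7, 7.9) in frame 1 and (6.6, 7.7) in frame 2.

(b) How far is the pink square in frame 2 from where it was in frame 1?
1.9

The pink square moved from (5.8, 7.5) to (4.1, 8.3), a distance of √(1.7² + 0.8²) ≈ 1.9.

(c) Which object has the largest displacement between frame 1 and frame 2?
the brown hexagon

(moved 4.4; next 3.5)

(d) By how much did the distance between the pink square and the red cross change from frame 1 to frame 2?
-1.0

Distance in frame 1: 5.4. Distance in frame 2: 4.4.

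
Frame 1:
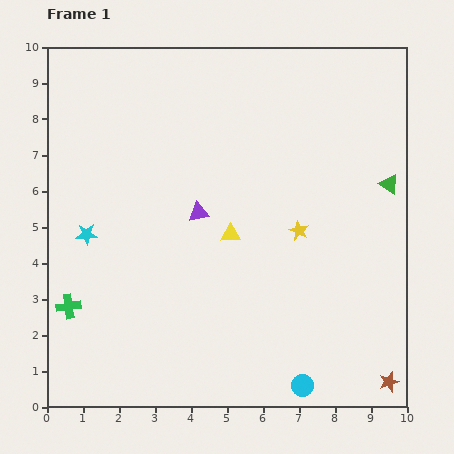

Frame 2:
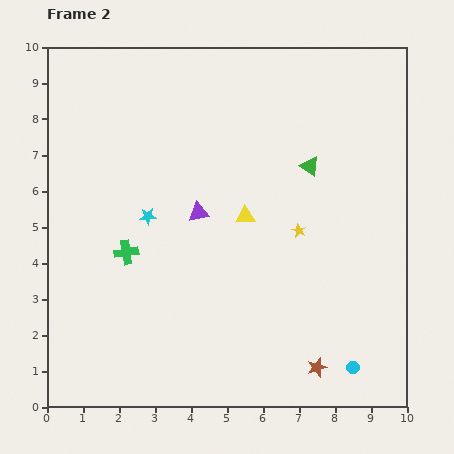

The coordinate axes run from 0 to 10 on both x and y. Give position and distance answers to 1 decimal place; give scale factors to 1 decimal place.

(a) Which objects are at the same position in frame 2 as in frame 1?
the yellow star, the purple triangle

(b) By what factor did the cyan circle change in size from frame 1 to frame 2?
0.6×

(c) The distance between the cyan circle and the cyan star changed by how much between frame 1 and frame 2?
-0.2

Distance in frame 1: 7.3. Distance in frame 2: 7.1.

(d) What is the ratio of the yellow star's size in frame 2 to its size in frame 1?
0.7×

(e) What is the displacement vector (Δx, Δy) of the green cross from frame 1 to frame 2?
(1.6, 1.5)

The green cross was at (0.6, 2.8) in frame 1 and (2.2, 4.3) in frame 2.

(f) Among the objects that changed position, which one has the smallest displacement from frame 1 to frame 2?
the yellow triangle

(moved 0.6)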